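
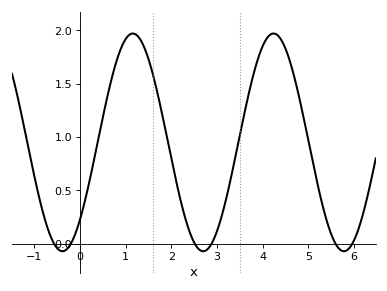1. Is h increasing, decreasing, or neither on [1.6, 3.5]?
neither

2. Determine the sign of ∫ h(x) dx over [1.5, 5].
positive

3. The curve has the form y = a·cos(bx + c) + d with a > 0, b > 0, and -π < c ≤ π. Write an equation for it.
y = 1.02cos(2.04x - 2.36) + 0.95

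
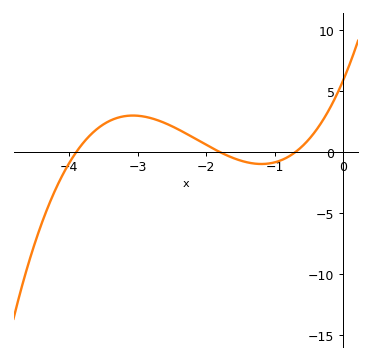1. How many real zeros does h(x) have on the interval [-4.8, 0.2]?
3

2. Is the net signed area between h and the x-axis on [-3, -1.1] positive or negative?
positive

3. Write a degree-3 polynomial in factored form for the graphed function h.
y = 1.2(x + 3.9)(x + 1.8)(x + 0.7)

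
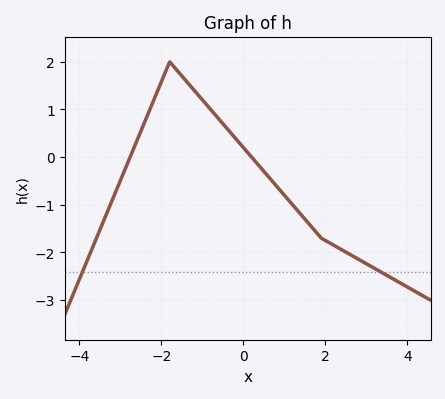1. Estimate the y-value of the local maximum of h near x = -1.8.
2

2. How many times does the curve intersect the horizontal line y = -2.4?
2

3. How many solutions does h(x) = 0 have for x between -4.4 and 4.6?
2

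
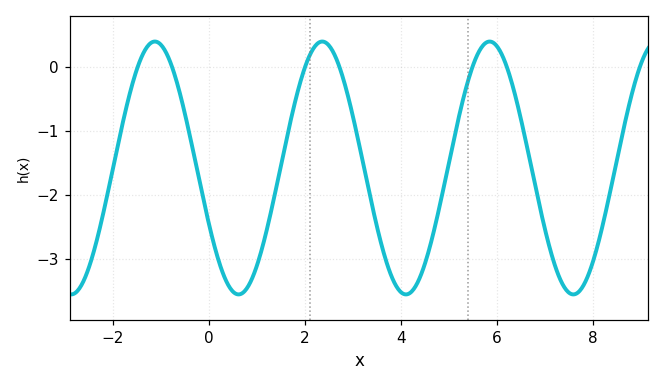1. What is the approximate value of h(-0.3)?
-1.42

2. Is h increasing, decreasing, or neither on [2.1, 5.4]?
neither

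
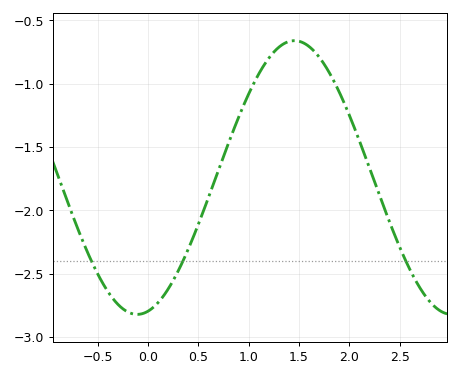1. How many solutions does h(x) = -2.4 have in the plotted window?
3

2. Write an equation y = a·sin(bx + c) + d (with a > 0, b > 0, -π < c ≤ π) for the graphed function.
y = 1.08sin(2.01x - 1.35) - 1.74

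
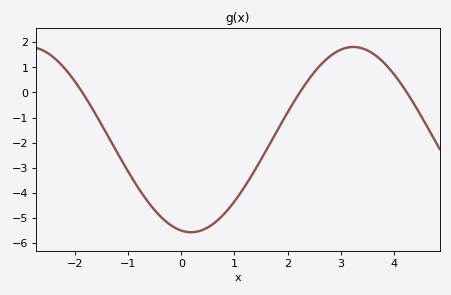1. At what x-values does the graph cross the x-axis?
-1.8, 2.2, 4.2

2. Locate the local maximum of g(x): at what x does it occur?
3.2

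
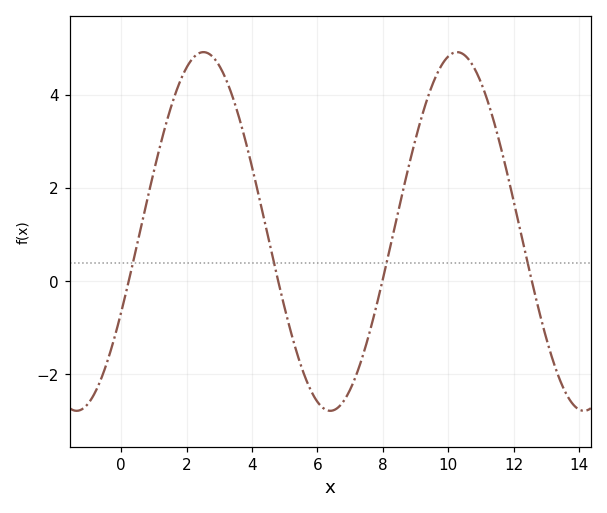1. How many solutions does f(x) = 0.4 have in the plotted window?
4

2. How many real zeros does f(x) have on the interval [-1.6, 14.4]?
4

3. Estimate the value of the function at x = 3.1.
4.5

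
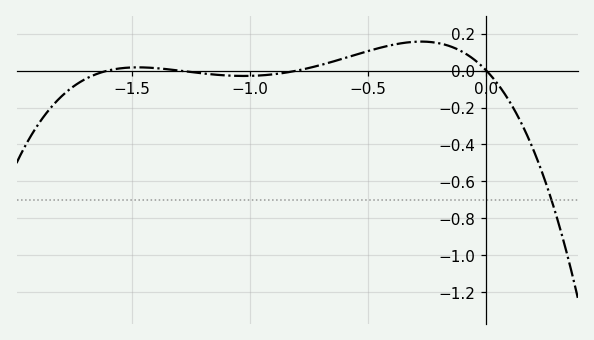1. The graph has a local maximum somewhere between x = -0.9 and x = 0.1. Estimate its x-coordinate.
-0.3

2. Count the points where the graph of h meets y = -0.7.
1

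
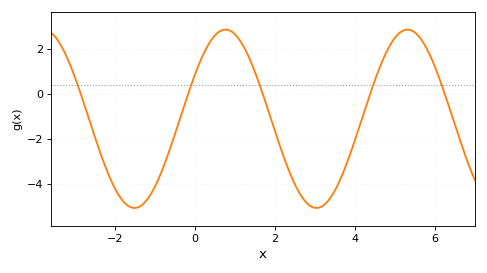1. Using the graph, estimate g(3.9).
-2.6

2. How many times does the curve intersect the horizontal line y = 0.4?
5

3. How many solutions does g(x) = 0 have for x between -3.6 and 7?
5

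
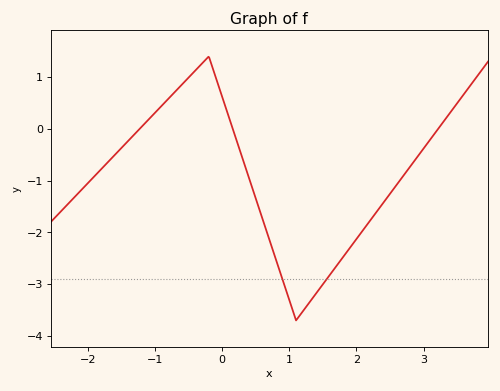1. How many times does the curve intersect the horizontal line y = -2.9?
2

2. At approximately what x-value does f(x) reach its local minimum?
1.1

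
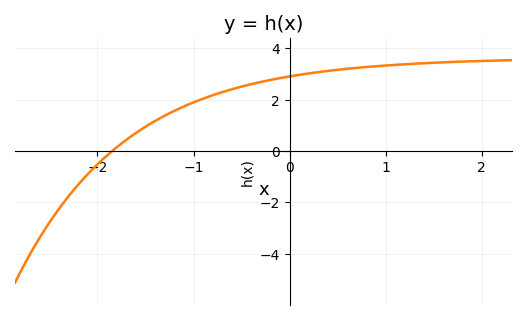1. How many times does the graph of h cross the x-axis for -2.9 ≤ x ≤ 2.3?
1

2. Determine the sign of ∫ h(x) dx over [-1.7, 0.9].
positive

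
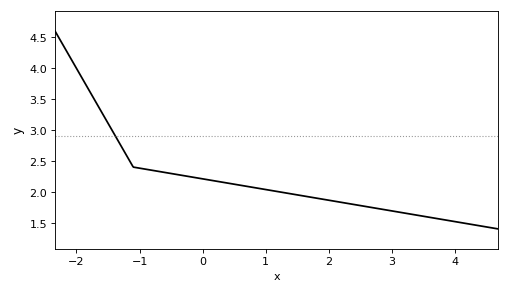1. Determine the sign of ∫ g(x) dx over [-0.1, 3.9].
positive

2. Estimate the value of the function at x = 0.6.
2.11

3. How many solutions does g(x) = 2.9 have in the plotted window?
1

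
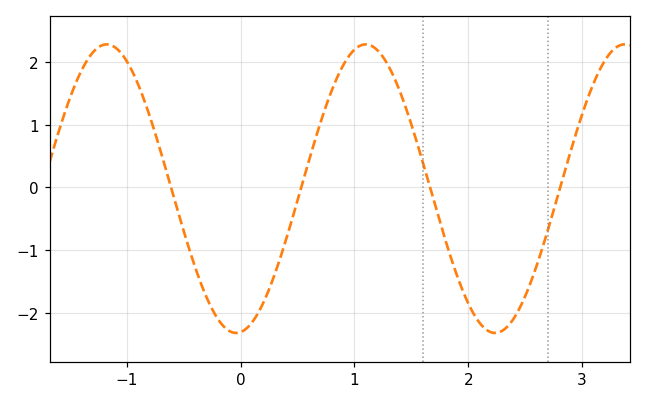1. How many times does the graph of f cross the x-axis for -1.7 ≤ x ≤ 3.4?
4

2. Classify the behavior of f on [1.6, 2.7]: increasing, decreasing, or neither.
neither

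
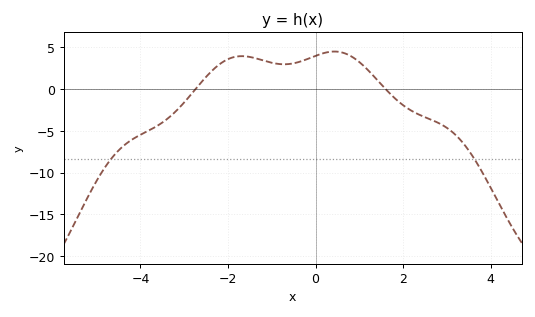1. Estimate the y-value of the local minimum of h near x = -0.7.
3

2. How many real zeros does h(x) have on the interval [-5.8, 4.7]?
2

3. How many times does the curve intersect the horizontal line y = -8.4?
2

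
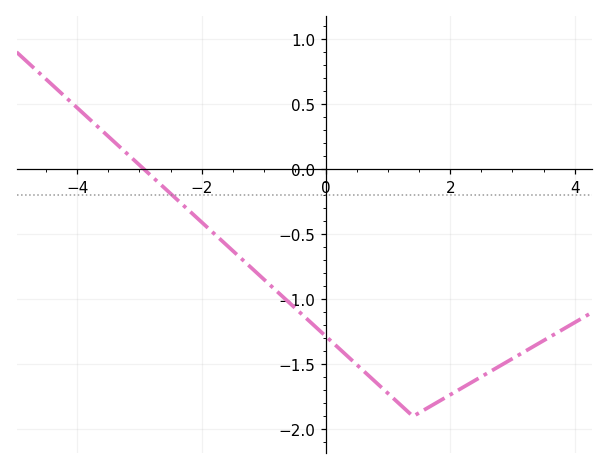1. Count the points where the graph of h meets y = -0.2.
1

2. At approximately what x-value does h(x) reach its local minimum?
1.4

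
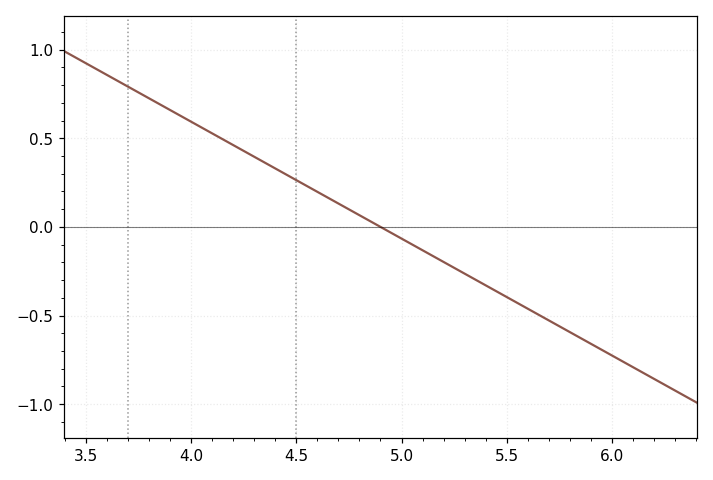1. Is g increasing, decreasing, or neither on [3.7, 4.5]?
decreasing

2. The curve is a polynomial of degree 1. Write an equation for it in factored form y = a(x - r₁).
y = -0.66(x - 4.9)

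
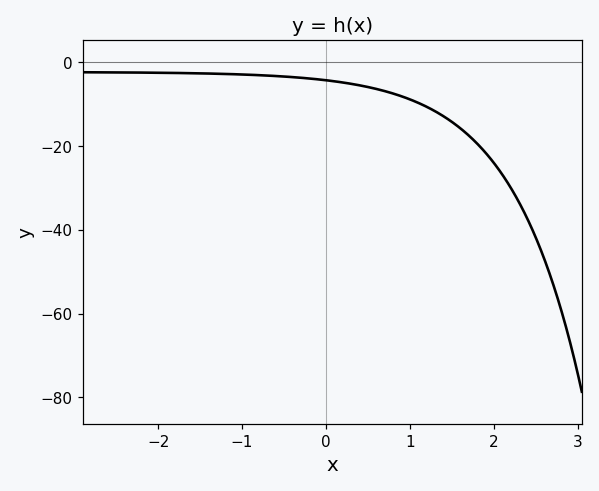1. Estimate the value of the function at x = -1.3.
-2.69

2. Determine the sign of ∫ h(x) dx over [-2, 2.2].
negative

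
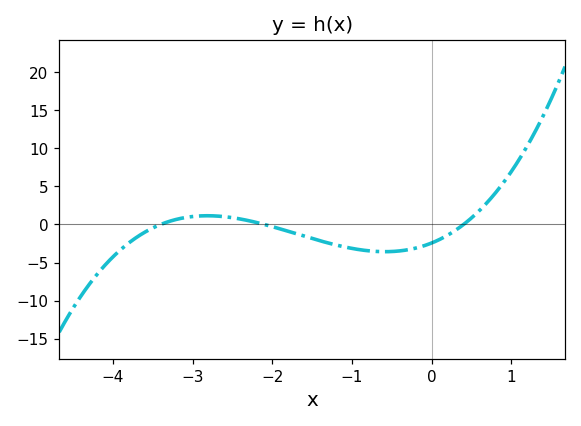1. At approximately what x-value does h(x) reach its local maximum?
-2.8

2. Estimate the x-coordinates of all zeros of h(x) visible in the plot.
-3.4, -2.1, 0.4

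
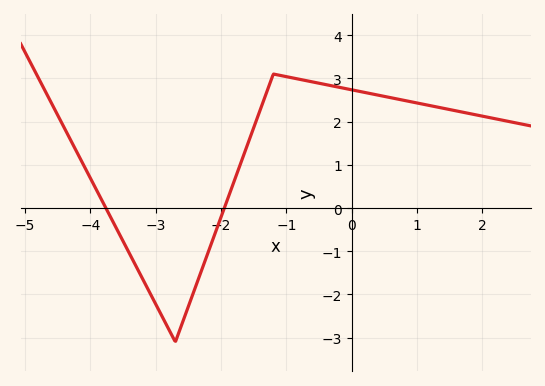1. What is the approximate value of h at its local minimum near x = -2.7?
-3.09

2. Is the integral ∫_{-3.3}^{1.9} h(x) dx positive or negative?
positive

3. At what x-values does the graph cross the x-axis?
-3.76, -1.95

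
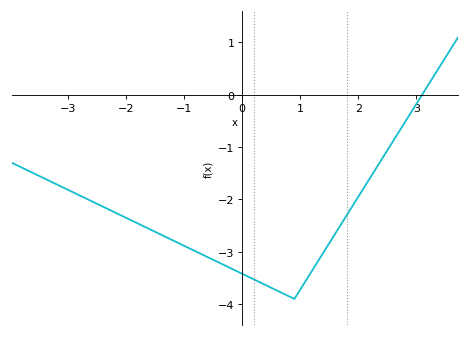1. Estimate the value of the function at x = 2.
-2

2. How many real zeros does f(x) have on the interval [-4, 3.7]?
1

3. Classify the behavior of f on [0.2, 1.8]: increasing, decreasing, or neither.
neither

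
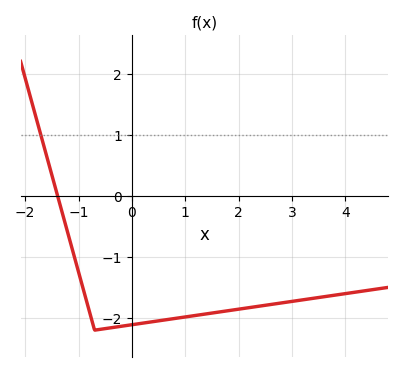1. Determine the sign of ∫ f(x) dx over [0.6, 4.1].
negative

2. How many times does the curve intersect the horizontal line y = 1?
1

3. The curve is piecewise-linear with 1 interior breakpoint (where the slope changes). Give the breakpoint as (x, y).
(-0.7, -2.2)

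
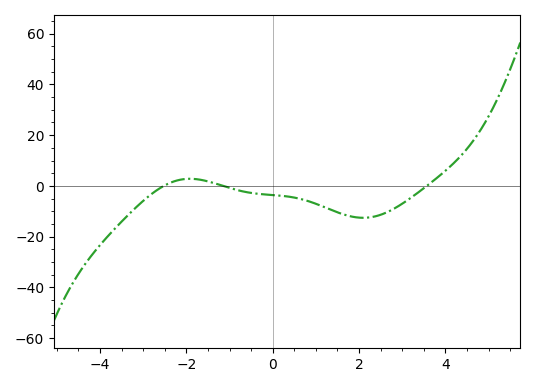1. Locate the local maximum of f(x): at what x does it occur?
-1.92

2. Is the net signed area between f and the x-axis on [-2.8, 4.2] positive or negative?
negative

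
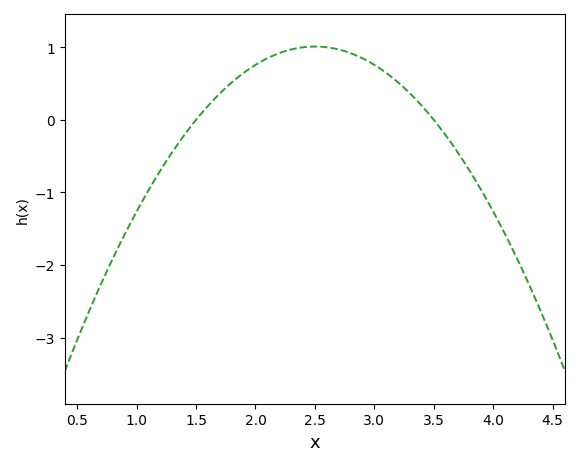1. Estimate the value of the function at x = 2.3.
1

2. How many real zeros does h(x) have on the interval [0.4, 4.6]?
2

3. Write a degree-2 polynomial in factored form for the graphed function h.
y = -1.01(x - 1.5)(x - 3.5)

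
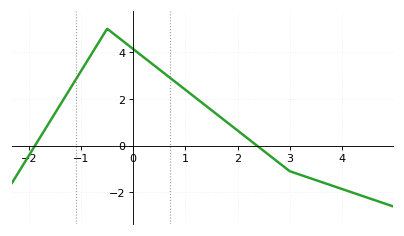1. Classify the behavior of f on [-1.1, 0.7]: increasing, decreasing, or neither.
neither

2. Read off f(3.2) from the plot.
-1.25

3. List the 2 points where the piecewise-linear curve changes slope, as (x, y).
(-0.5, 5); (3, -1.1)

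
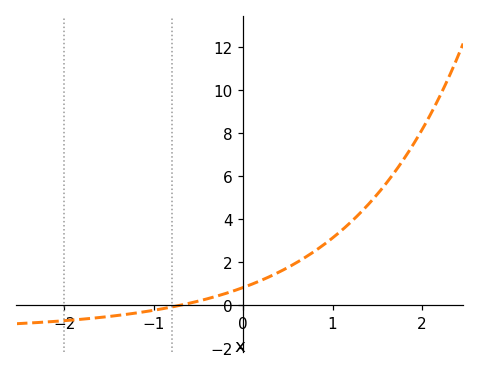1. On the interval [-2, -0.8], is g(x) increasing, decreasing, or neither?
increasing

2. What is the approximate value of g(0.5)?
1.8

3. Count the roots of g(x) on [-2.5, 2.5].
1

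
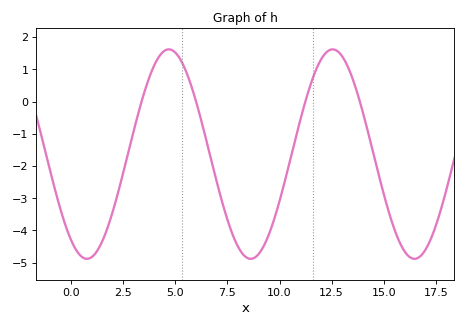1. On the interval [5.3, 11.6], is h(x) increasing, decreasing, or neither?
neither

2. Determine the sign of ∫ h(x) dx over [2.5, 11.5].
negative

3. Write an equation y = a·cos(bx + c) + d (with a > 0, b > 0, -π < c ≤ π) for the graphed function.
y = 3.25cos(0.8x + 2.53) - 1.63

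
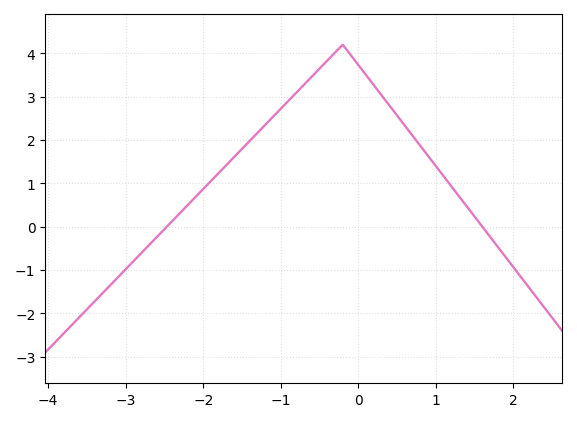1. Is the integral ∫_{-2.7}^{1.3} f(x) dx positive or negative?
positive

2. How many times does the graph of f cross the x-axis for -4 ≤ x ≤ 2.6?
2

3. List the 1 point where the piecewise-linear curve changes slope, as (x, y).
(-0.2, 4.2)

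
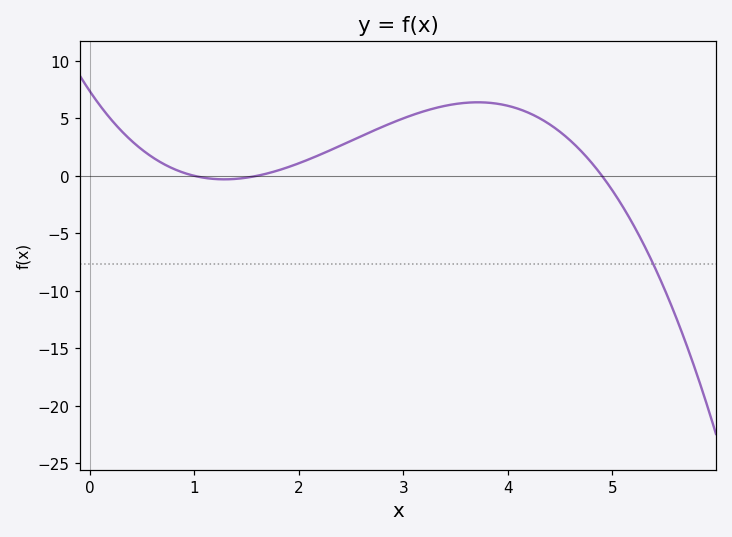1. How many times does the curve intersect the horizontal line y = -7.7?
1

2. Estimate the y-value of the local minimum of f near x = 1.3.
-0.5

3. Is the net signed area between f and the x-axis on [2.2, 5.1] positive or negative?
positive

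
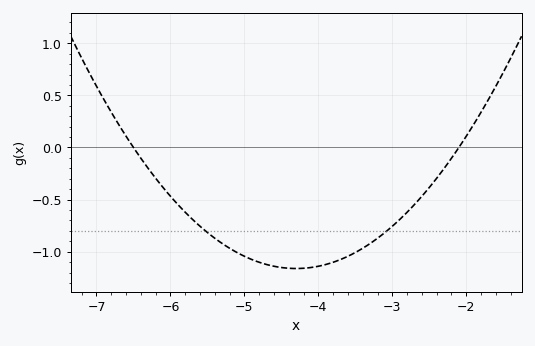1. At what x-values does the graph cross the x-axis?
-6.5, -2.1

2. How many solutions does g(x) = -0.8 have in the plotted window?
2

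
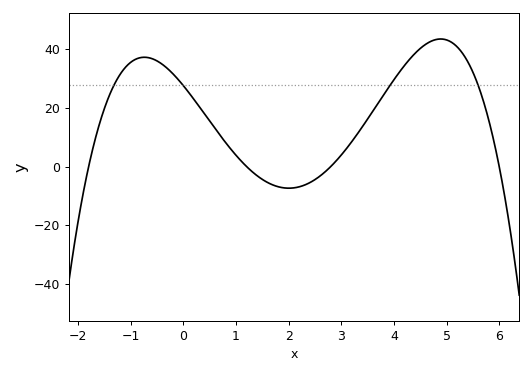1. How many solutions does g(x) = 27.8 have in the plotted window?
4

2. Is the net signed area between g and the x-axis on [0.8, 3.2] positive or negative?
negative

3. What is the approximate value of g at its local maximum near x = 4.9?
43.5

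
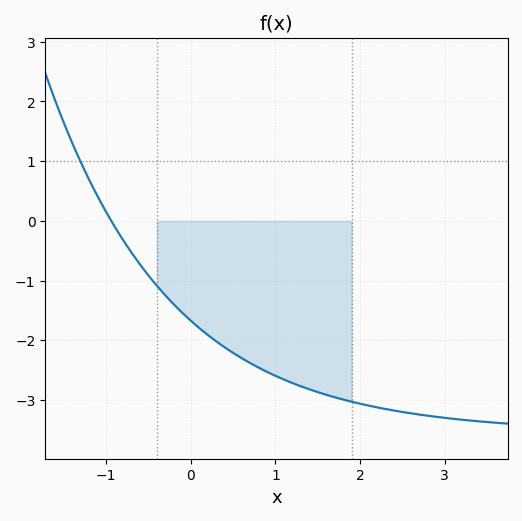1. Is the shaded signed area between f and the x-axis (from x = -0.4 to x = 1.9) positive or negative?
negative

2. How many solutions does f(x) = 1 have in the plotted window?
1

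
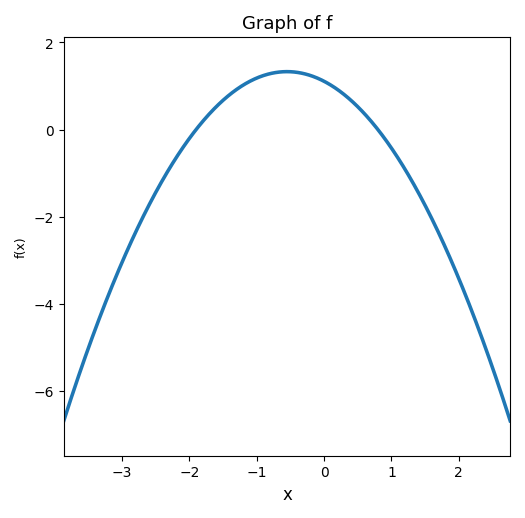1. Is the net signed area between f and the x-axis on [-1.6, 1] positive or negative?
positive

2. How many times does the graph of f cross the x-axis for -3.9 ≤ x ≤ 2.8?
2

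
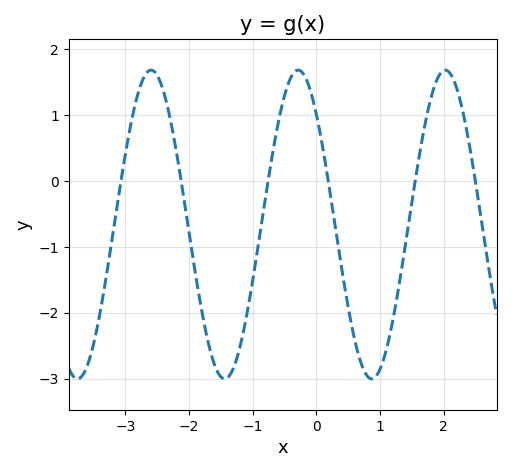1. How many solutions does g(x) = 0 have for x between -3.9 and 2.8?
6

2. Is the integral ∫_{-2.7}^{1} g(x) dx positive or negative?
negative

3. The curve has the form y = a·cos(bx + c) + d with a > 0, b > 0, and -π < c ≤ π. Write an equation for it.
y = 2.34cos(2.7x + 0.78) - 0.66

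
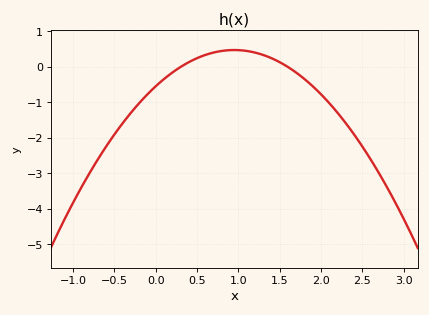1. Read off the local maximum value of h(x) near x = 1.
0.477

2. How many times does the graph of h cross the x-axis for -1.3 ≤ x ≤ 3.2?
2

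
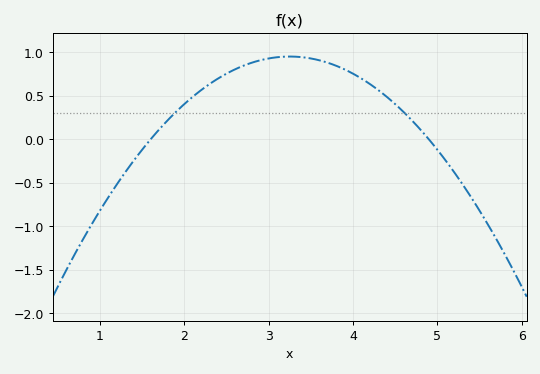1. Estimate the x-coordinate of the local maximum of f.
3.2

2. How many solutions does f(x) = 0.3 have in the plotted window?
2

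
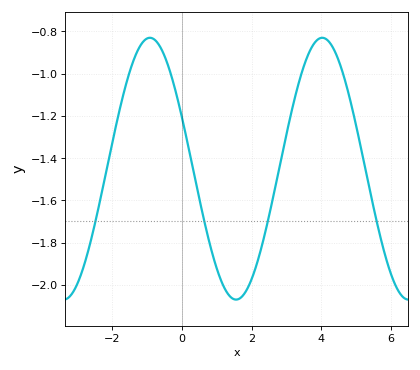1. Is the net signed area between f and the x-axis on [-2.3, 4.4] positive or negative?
negative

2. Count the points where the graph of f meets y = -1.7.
4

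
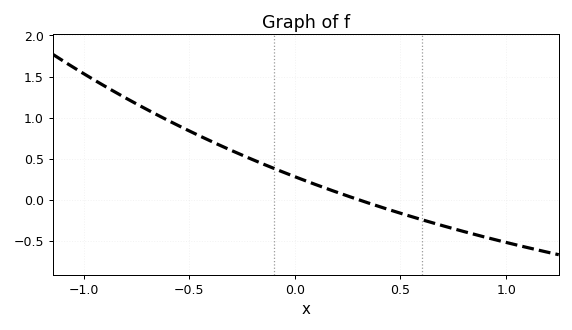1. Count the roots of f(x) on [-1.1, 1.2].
1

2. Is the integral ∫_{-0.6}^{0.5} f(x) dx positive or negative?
positive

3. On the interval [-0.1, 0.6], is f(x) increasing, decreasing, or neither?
decreasing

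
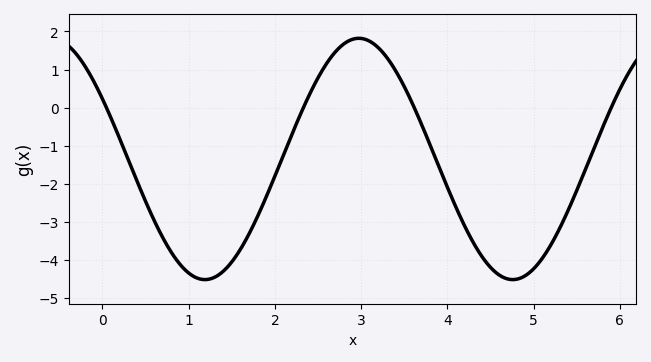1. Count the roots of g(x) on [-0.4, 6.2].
4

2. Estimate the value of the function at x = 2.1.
-1.24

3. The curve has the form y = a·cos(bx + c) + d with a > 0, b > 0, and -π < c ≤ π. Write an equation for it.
y = 3.17cos(1.76x + 1.05) - 1.35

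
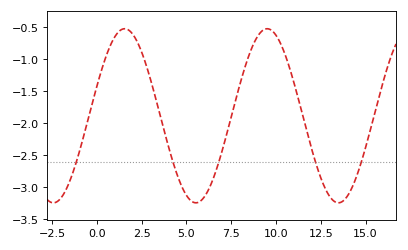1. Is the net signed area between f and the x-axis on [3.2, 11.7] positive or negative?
negative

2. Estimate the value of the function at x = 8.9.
-0.675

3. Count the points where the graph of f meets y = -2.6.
5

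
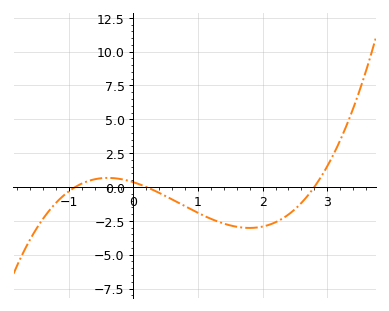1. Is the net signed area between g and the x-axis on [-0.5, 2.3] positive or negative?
negative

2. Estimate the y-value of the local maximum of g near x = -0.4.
0.672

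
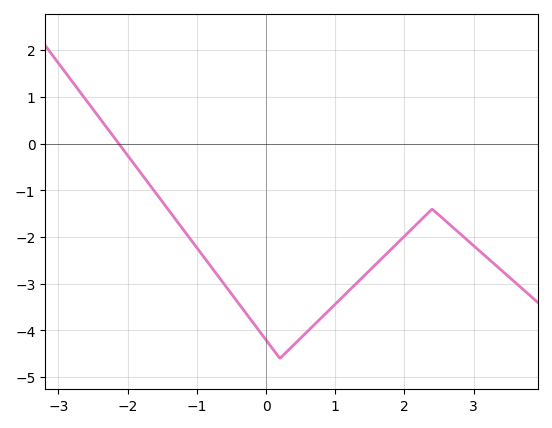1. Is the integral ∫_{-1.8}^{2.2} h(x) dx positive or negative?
negative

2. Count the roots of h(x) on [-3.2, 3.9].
1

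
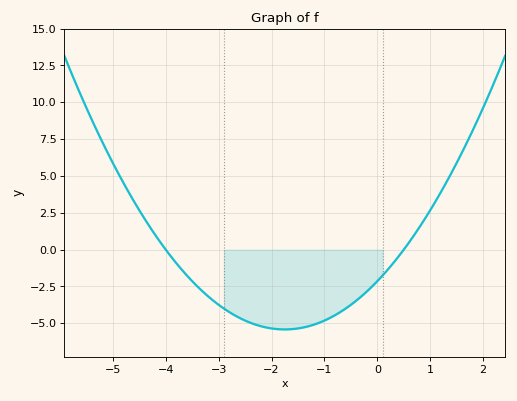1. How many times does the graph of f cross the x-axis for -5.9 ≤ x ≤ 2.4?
2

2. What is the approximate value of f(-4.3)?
1.5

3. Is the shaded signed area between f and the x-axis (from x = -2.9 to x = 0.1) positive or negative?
negative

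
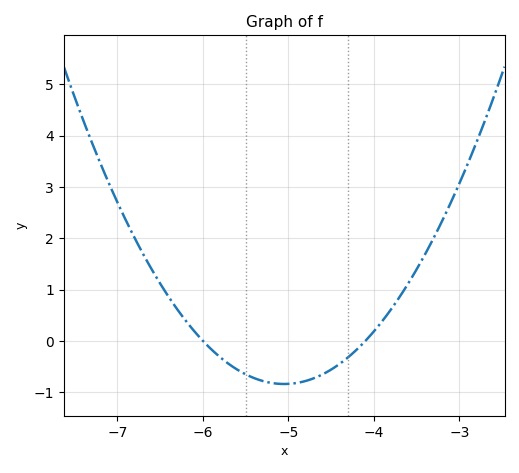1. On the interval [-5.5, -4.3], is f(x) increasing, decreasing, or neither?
neither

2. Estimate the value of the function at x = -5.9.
-0.167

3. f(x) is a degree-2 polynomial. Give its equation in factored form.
y = 0.93(x + 6)(x + 4.1)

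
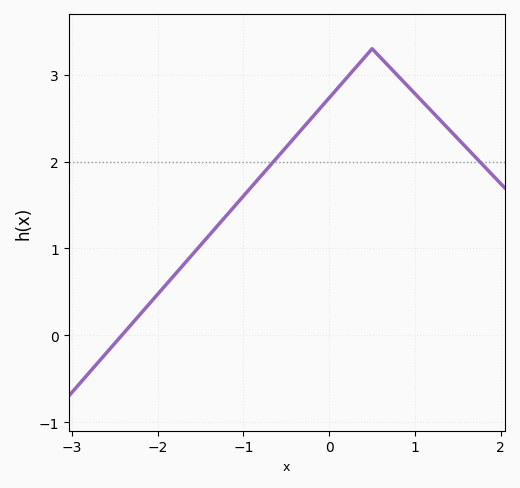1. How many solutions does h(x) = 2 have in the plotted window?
2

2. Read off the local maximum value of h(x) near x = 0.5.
3.3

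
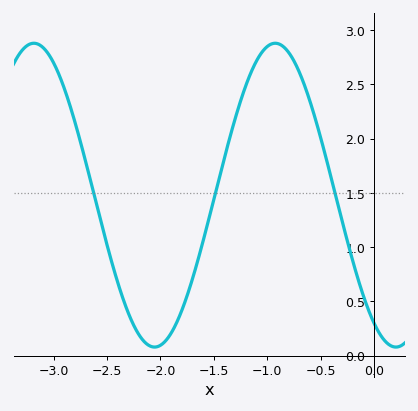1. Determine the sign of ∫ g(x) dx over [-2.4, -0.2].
positive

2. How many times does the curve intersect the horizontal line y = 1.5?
3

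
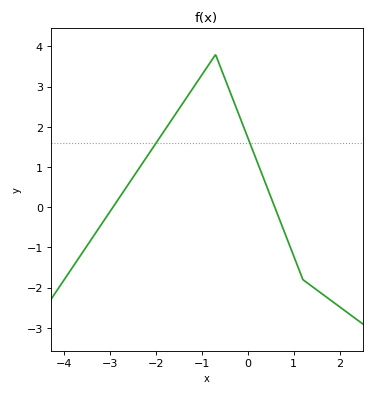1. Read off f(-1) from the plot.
3.29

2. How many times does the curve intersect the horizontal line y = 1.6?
2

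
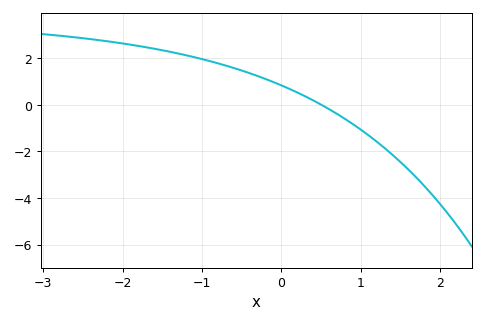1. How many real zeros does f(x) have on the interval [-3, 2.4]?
1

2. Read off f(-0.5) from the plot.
1.48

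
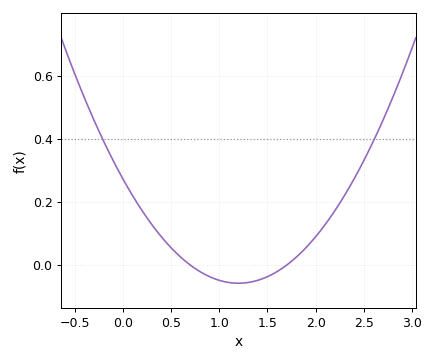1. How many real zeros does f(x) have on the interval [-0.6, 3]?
2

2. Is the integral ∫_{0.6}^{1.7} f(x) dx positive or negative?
negative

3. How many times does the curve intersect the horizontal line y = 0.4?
2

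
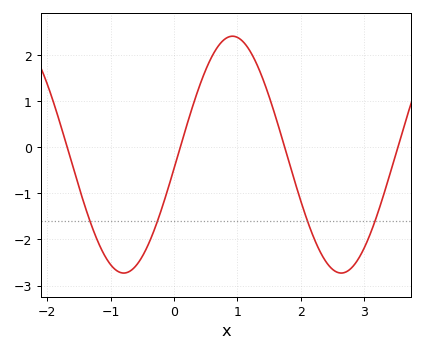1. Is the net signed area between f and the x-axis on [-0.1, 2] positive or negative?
positive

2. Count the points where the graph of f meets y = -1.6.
4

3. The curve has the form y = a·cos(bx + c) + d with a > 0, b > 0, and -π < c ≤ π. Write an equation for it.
y = 2.57cos(1.8x - 1.7) - 0.16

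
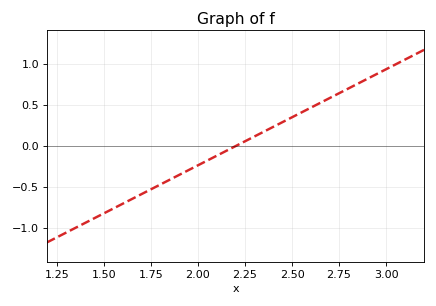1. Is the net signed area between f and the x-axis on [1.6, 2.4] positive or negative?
negative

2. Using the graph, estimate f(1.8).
-0.45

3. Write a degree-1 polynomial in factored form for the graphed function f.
y = 1.17(x - 2.2)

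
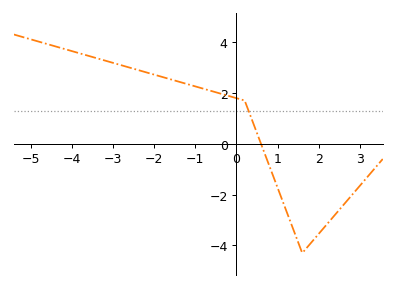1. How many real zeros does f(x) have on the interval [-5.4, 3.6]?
1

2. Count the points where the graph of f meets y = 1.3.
1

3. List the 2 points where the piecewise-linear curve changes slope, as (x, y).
(0.2, 1.7); (1.6, -4.3)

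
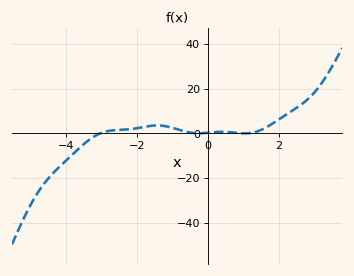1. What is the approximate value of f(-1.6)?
4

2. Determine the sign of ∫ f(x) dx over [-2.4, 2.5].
positive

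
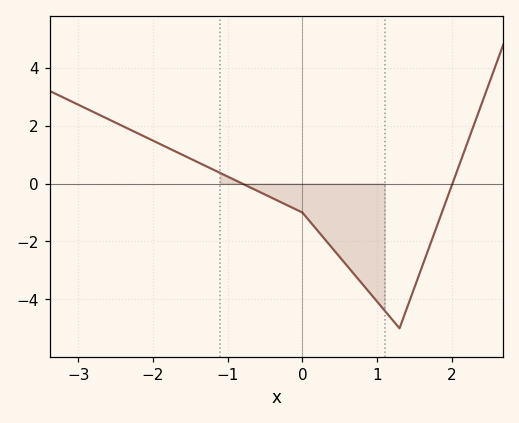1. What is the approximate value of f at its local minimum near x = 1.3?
-5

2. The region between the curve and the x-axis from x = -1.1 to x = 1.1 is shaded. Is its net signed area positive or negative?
negative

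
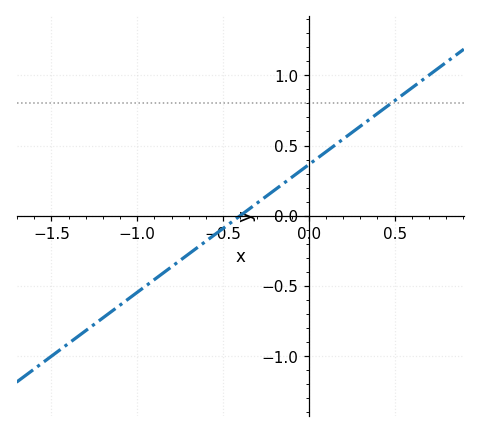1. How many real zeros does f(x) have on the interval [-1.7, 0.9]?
1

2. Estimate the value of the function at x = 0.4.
0.728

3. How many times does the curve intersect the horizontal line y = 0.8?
1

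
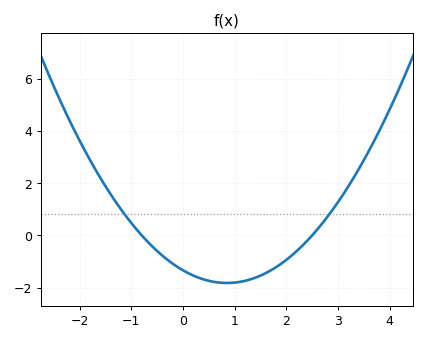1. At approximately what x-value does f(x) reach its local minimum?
0.8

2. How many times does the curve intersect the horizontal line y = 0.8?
2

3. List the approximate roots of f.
-0.8, 2.5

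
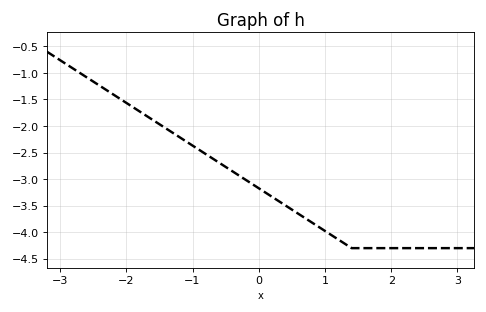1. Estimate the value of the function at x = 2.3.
-4.3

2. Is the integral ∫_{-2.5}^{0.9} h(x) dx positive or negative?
negative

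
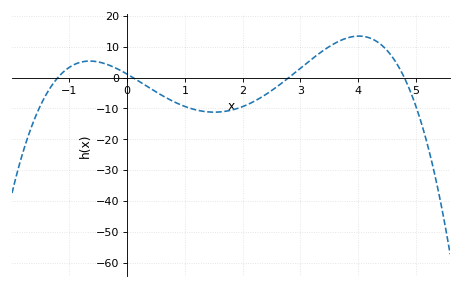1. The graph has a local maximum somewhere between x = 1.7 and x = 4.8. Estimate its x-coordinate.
4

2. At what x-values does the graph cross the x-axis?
-1.2, 0, 2.8, 4.8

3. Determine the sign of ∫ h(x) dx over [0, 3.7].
negative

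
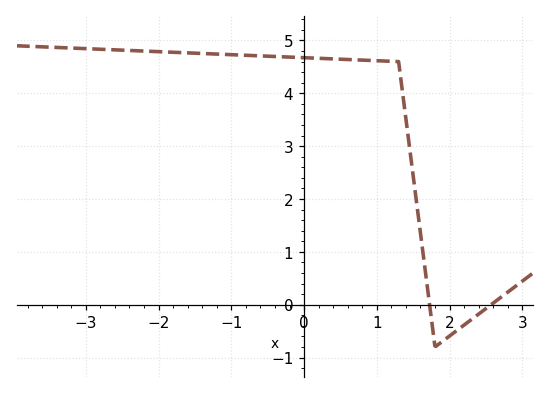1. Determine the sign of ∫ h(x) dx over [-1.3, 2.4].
positive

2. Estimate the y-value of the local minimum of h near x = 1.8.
-0.8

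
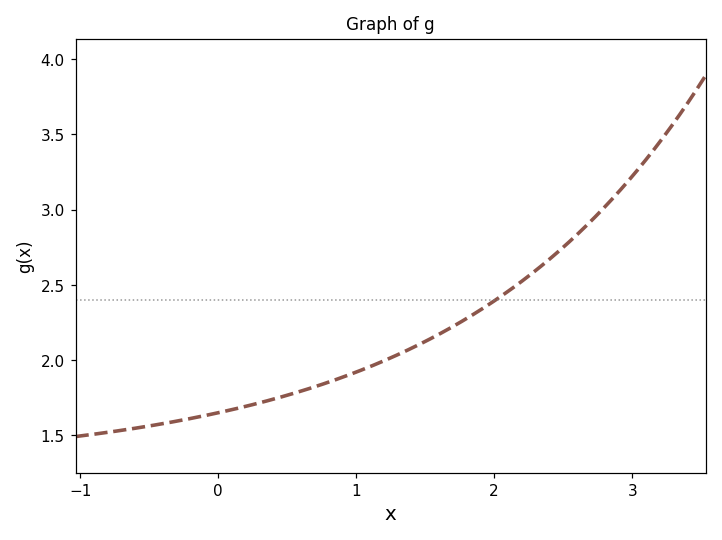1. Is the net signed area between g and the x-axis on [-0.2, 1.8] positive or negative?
positive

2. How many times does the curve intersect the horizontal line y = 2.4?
1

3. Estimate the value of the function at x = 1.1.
1.96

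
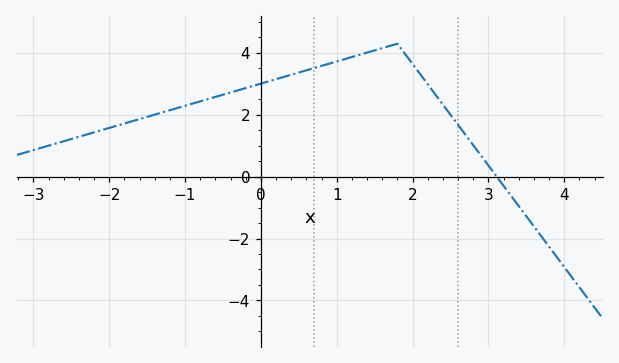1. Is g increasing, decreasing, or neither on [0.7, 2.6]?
neither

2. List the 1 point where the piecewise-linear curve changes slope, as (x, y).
(1.8, 4.3)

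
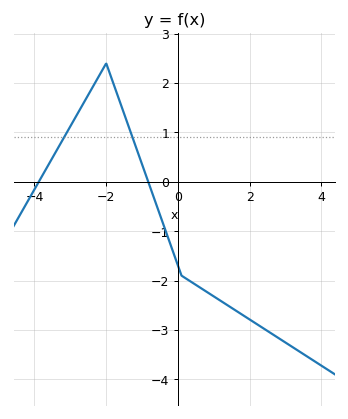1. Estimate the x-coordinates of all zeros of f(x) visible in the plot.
-3.8, -0.8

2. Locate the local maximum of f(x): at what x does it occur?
-2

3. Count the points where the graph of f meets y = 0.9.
2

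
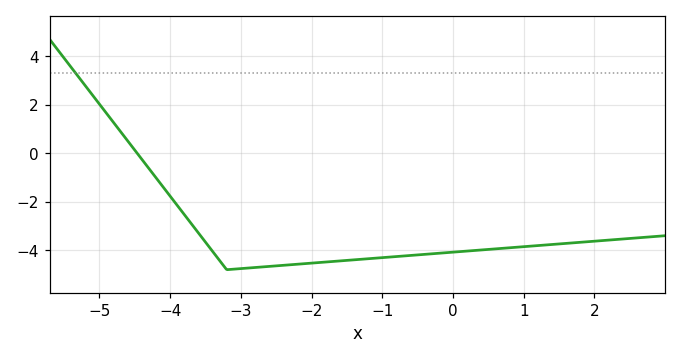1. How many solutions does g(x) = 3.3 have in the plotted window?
1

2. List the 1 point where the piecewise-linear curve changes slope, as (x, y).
(-3.2, -4.8)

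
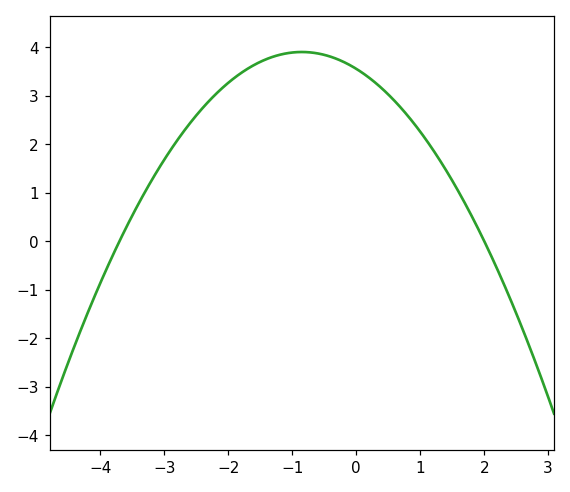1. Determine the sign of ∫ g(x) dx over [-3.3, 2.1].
positive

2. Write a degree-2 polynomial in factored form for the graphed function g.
y = -0.48(x + 3.7)(x - 2)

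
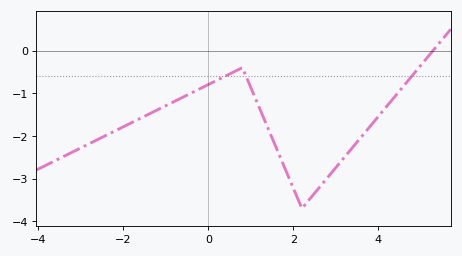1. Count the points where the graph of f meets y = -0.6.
3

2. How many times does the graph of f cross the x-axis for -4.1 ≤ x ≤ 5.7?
1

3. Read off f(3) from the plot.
-2.7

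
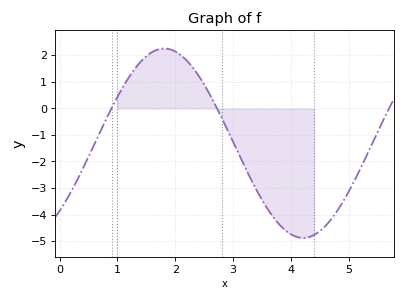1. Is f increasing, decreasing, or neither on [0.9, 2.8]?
neither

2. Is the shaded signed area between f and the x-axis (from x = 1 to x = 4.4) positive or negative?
negative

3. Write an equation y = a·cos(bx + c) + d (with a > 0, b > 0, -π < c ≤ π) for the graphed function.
y = 3.57cos(1.3x - 2.4) - 1.31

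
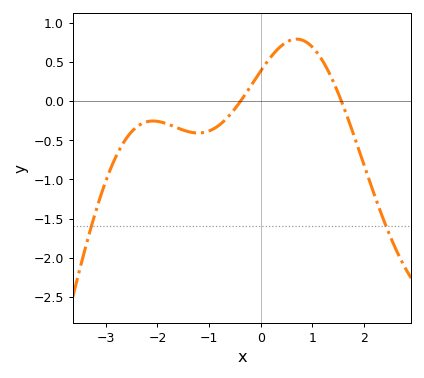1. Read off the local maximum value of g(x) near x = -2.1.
-0.25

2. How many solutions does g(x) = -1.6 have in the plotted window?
2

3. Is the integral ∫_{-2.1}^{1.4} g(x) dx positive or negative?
positive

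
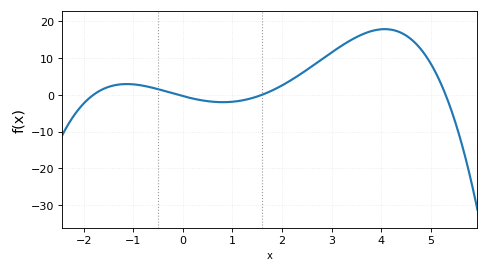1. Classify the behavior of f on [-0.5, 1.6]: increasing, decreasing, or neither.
neither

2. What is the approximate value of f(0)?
-0.366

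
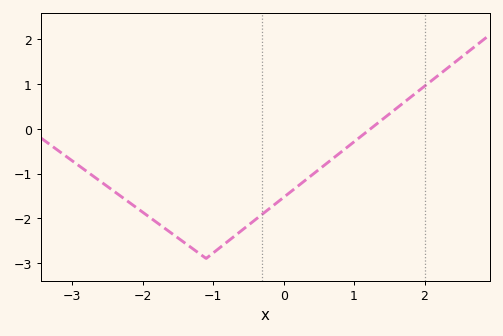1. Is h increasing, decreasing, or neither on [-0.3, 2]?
increasing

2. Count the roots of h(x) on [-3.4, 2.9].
1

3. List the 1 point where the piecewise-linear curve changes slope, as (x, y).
(-1.1, -2.9)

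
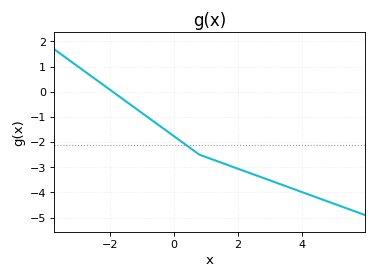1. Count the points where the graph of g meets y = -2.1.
1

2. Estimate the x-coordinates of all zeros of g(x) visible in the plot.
-1.92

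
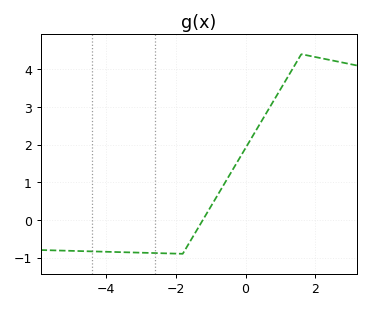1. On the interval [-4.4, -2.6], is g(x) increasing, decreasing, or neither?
decreasing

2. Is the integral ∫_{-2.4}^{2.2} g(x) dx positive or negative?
positive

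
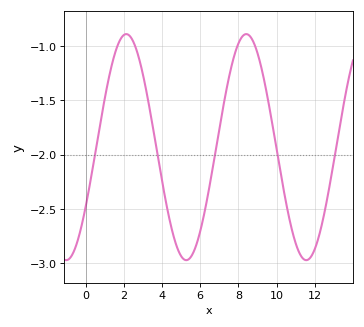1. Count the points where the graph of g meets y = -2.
5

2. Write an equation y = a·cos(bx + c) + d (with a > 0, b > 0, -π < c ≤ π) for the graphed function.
y = 1.04cos(1x - 2.13) - 1.93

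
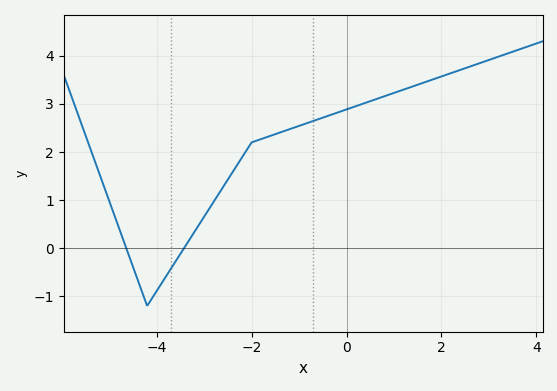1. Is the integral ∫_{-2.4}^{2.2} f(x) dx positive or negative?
positive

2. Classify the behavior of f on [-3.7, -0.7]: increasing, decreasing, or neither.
increasing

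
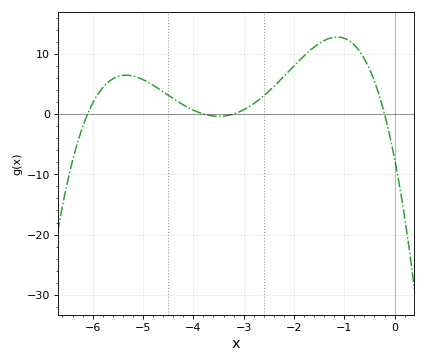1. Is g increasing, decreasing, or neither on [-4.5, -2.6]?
neither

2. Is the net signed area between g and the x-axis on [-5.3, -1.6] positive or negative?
positive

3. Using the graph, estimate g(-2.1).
7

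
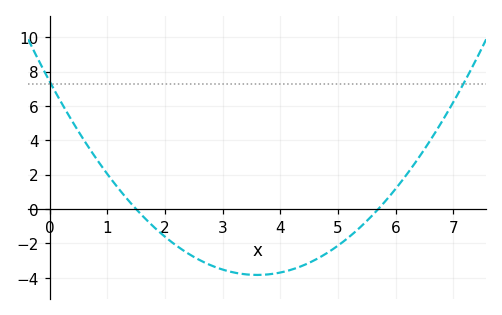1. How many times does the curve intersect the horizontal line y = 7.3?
2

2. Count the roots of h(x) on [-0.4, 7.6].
2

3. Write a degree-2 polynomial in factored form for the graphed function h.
y = 0.87(x - 1.5)(x - 5.7)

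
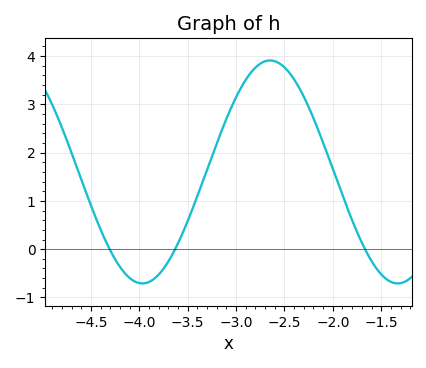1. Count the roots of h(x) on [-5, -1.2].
3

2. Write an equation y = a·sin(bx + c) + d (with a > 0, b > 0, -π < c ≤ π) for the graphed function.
y = 2.31sin(2.38x + 1.59) + 1.6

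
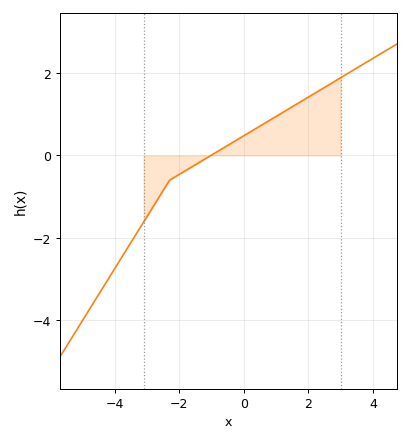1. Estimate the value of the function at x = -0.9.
0.057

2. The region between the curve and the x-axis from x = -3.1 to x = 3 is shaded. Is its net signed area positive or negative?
positive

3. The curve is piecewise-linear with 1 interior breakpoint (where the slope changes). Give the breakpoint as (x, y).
(-2.3, -0.6)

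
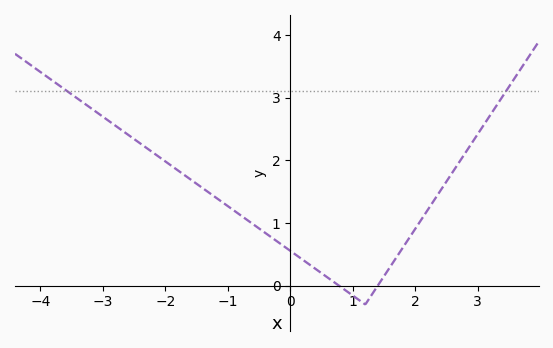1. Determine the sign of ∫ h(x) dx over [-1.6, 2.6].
positive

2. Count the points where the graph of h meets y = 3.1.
2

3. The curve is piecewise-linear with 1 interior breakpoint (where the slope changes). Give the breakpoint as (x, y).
(1.2, -0.3)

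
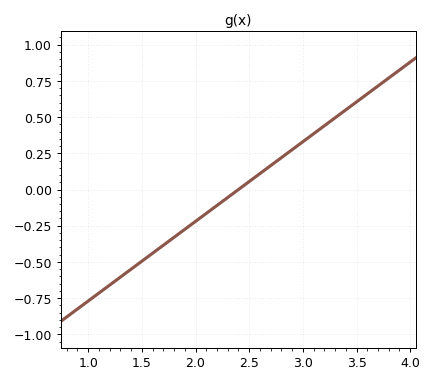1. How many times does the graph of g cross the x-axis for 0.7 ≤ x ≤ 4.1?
1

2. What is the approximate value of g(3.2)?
0.45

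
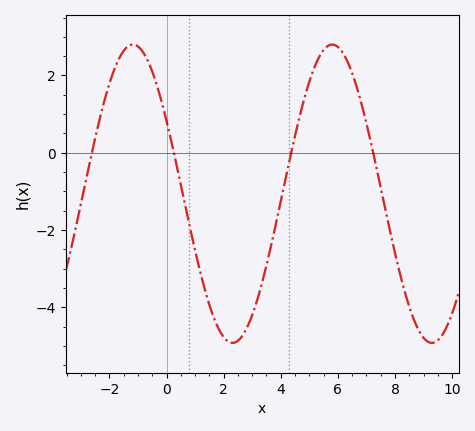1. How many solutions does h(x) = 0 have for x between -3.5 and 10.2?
4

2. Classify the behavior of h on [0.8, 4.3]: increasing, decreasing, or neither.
neither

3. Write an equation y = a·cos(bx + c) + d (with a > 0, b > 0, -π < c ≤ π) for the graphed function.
y = 3.86cos(0.9x + 1.1) - 1.06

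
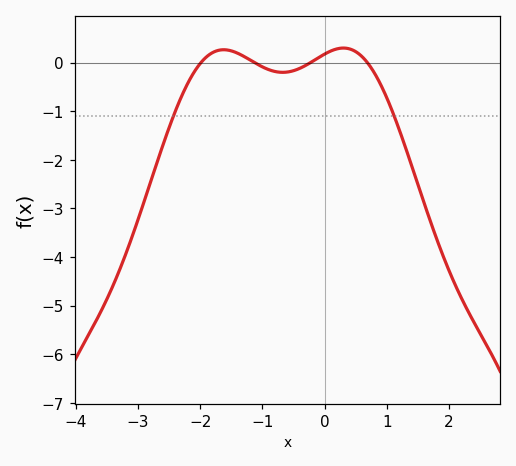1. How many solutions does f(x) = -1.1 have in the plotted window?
2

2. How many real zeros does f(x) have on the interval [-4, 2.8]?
4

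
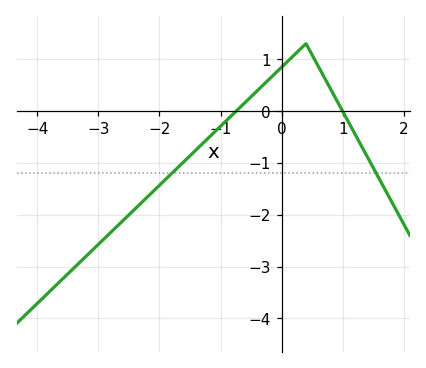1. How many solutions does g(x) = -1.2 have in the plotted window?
2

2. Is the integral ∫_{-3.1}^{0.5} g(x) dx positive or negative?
negative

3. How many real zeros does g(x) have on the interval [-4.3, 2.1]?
2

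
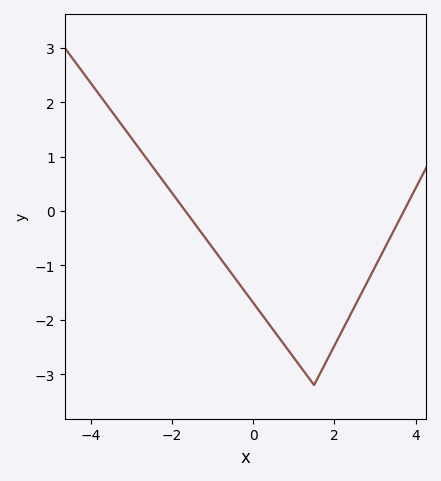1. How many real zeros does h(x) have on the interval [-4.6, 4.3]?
2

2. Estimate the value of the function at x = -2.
0.3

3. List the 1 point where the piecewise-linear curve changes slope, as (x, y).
(1.5, -3.2)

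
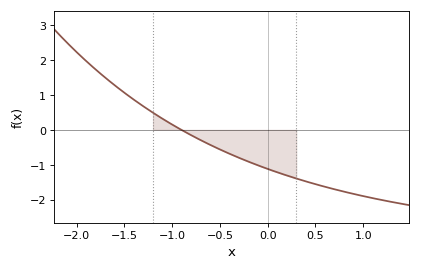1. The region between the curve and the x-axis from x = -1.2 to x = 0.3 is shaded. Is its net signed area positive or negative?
negative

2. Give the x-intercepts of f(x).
-0.9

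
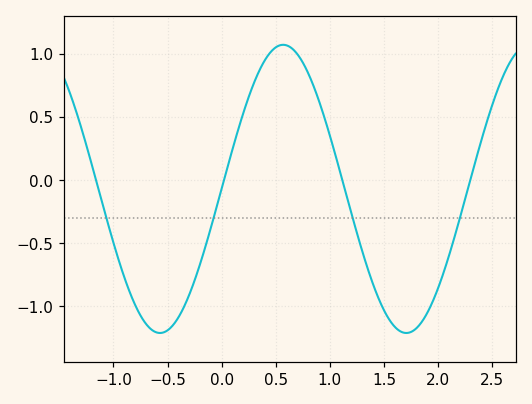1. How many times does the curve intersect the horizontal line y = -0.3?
4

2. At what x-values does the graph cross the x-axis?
-1.16, 0.022, 1.12, 2.3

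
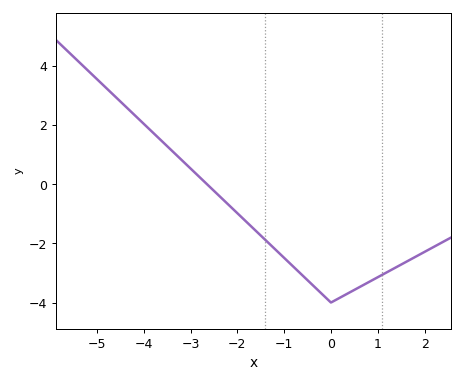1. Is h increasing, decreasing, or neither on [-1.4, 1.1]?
neither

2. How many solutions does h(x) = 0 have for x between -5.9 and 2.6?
1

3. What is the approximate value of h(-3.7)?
1.6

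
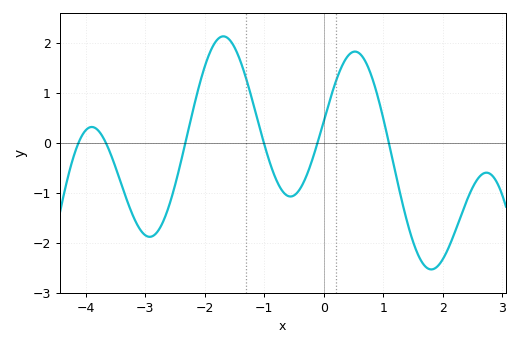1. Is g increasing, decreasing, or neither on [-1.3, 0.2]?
neither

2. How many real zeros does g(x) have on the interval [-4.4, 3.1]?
6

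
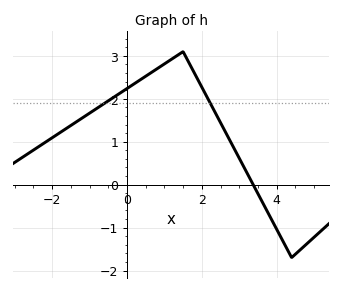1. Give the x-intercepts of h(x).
3.4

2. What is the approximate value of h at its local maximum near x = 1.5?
3.1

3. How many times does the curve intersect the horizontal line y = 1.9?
2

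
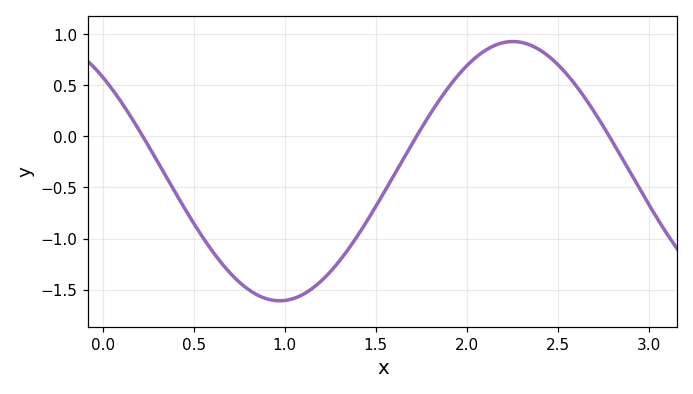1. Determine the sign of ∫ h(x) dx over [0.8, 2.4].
negative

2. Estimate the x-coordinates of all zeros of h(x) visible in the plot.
0.22, 1.72, 2.78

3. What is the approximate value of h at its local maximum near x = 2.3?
0.93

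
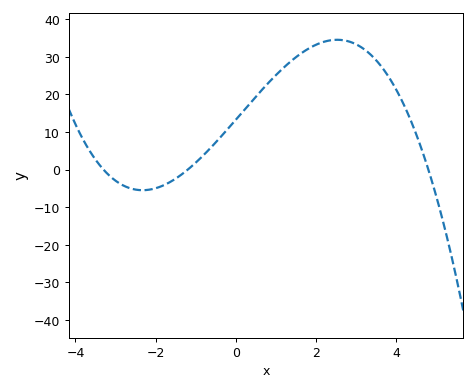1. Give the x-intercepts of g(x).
-3.3, -1.2, 4.8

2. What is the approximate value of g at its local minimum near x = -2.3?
-5.47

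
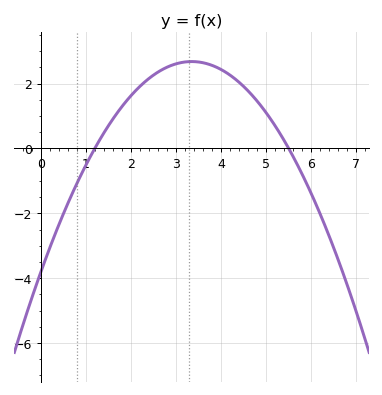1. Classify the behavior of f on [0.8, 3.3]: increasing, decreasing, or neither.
increasing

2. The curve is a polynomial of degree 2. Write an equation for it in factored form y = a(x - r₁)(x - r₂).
y = -0.58(x - 1.2)(x - 5.5)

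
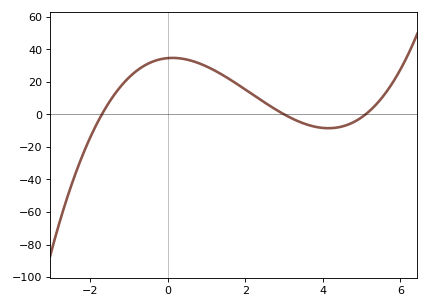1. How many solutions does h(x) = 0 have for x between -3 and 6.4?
3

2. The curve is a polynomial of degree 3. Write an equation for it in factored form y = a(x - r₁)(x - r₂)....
y = 1.33(x + 1.7)(x - 3)(x - 5.1)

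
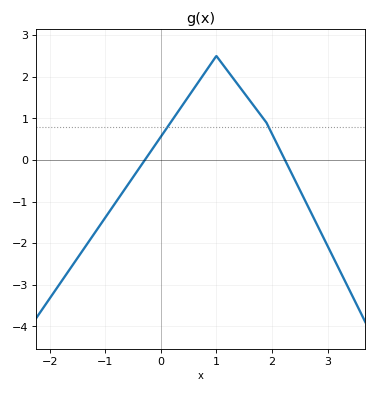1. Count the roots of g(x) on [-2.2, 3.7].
2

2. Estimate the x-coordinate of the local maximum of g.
0.999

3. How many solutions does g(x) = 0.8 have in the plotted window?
2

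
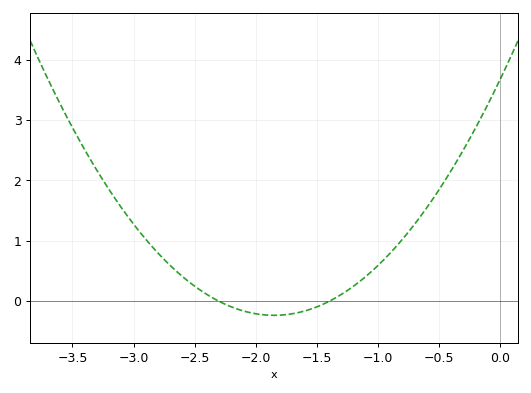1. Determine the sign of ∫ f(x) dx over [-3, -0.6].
positive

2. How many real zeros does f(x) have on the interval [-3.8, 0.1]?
2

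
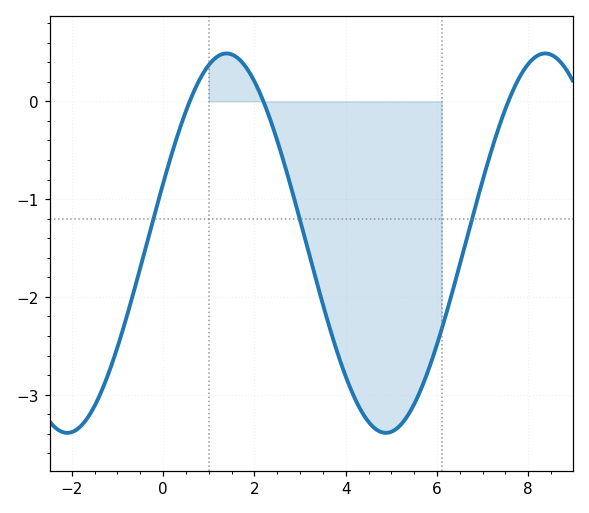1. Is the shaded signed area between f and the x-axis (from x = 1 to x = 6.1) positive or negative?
negative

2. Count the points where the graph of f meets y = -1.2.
3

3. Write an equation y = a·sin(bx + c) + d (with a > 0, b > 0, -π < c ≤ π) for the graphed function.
y = 1.94sin(0.9x + 0.32) - 1.45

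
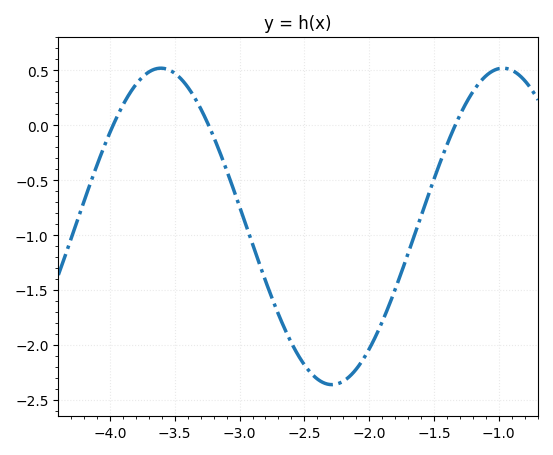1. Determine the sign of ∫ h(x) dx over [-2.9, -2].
negative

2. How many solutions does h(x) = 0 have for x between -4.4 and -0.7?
3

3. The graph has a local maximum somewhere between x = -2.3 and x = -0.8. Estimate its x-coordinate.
-0.95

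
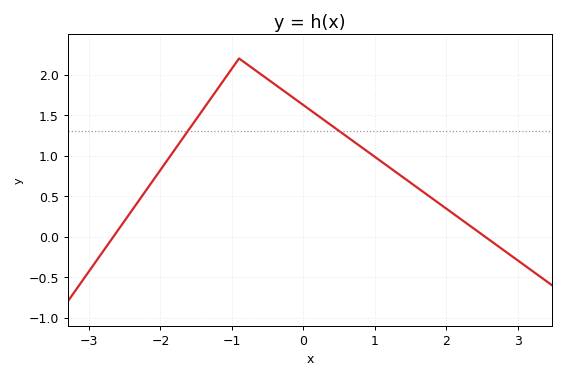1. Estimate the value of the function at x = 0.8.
1.1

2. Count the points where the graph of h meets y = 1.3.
2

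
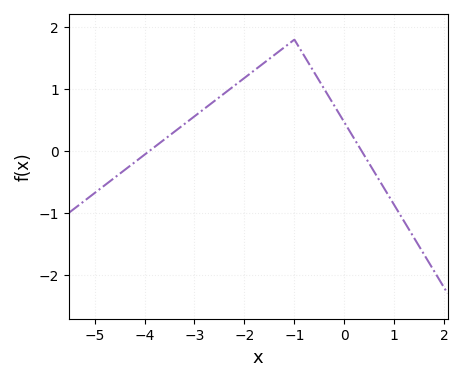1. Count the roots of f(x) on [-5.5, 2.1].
2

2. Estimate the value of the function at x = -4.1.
-0.122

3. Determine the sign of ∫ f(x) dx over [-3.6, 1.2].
positive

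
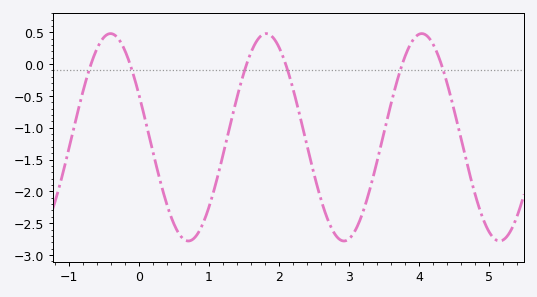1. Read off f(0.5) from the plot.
-2.5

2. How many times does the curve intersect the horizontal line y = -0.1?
6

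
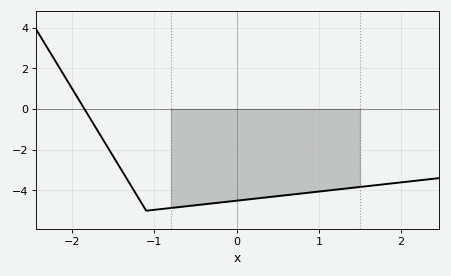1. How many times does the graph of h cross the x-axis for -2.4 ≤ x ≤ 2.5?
1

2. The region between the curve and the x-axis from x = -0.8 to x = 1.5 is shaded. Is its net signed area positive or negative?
negative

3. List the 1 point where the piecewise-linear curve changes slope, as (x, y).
(-1.1, -5)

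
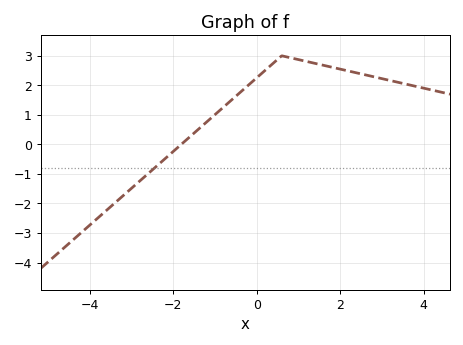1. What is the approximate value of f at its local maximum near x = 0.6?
3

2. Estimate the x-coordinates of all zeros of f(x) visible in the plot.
-1.8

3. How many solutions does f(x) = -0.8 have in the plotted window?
1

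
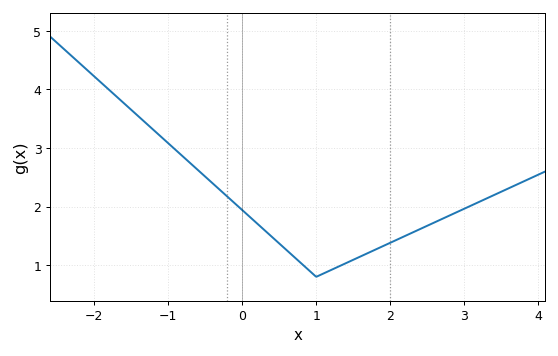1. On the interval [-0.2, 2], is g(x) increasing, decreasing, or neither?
neither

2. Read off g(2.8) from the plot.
1.85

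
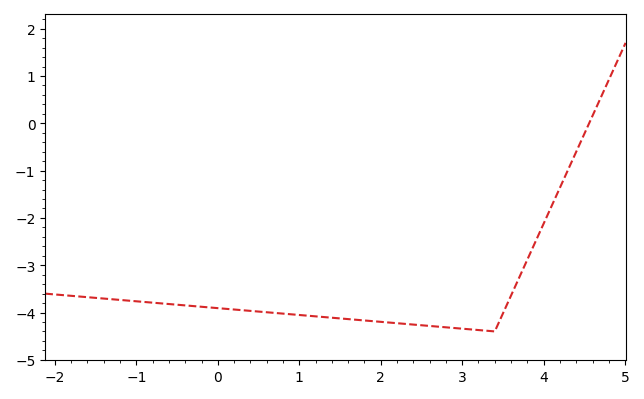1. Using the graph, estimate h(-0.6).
-3.8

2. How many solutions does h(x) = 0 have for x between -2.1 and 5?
1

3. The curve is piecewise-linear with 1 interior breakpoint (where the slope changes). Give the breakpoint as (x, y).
(3.4, -4.4)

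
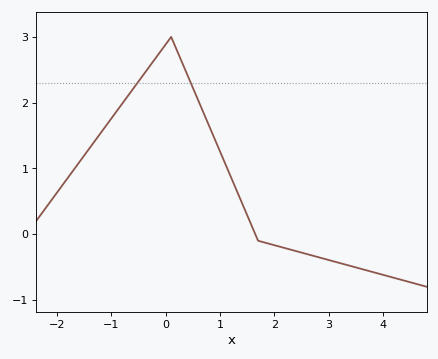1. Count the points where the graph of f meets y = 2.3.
2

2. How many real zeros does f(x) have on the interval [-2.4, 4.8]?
1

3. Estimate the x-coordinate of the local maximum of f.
0.1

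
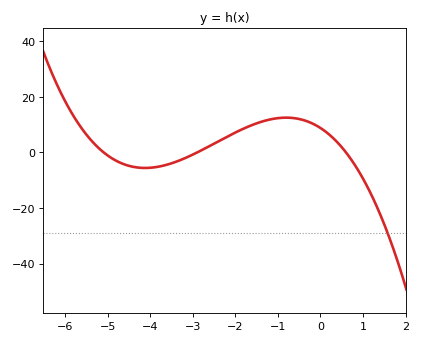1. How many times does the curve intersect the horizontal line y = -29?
1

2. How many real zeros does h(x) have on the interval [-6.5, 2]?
3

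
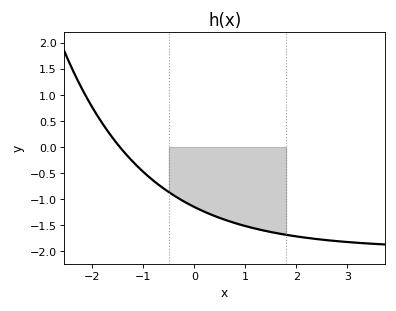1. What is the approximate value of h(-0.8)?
-0.647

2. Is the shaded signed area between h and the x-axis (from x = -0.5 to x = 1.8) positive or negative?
negative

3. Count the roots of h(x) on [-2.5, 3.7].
1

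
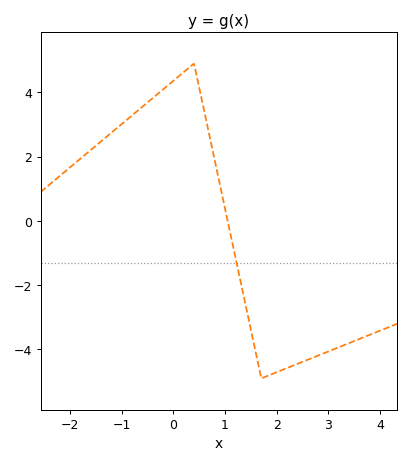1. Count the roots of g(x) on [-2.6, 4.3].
1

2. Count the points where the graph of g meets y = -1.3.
1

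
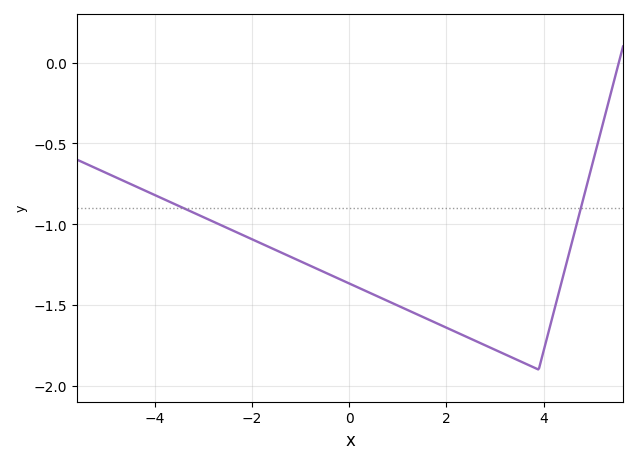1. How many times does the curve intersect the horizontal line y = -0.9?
2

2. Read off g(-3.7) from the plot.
-0.861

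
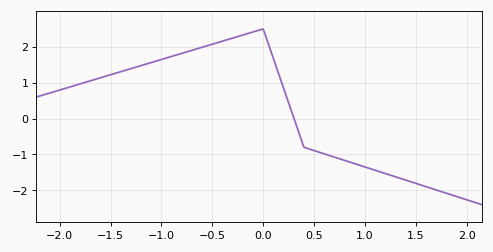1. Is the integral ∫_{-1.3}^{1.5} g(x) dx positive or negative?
positive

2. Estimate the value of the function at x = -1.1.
1.56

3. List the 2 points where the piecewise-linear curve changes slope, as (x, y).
(0, 2.5); (0.4, -0.8)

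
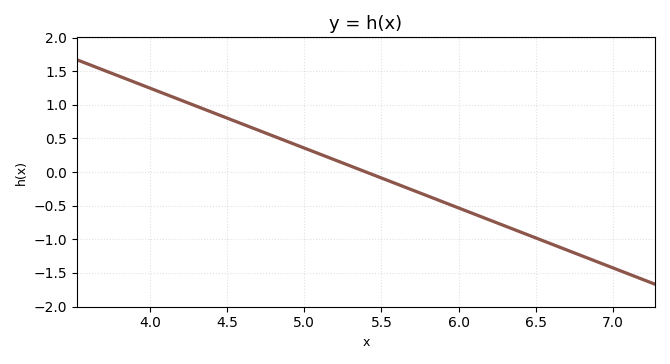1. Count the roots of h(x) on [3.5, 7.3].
1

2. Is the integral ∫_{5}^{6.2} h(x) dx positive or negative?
negative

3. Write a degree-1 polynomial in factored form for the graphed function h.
y = -0.89(x - 5.4)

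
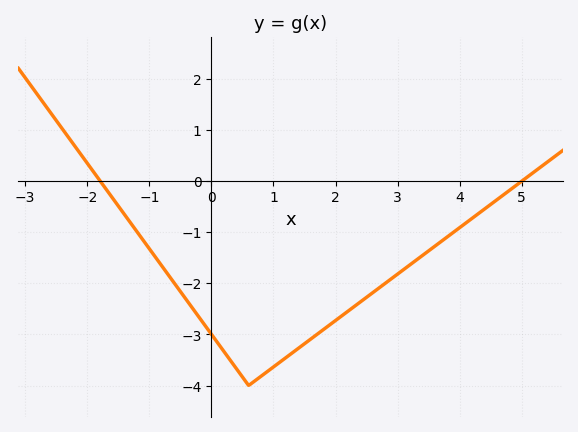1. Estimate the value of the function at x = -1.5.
-0.491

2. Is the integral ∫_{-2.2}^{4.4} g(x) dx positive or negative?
negative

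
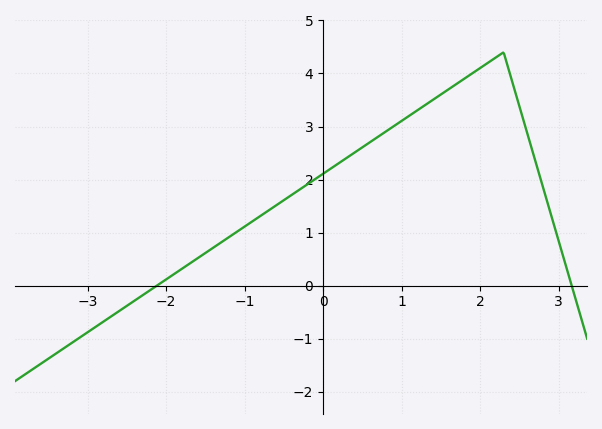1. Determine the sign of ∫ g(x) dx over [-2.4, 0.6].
positive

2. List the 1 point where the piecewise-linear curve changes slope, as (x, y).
(2.3, 4.4)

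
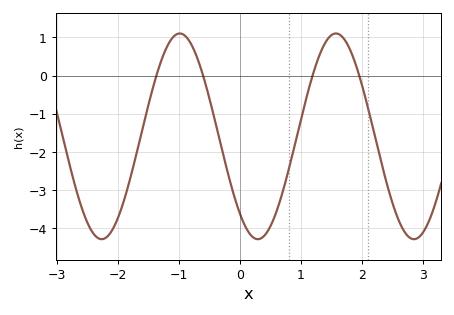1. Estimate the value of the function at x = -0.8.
0.827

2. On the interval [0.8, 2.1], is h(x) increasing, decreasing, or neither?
neither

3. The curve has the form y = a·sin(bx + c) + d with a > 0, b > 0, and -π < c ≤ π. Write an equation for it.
y = 2.69sin(2.46x - 2.29) - 1.59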